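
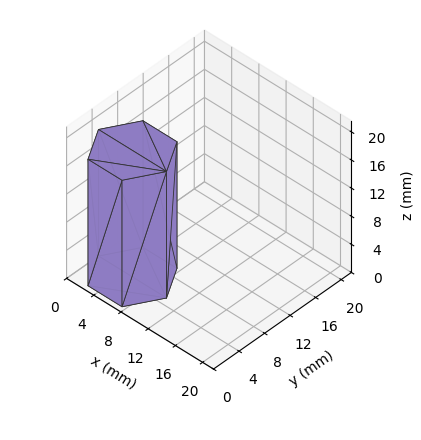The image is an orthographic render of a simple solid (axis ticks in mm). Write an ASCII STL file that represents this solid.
Reading the render: the shape is a regular 6-sided prism (a cylinder approximated with 6 flat sides), circumscribed radius ≈ 5 mm, height ≈ 18 mm (dimensions read to the nearest mm from the axis ticks). For the STL, each face is triangulated and given an outward normal.

solid part
  facet normal 0.0000 0.0000 -1.0000
    outer loop
      vertex 2.5 9.3 0.0
      vertex 7.5 9.3 0.0
      vertex 10.0 5.0 0.0
    endloop
  endfacet
  facet normal 0.0000 0.0000 -1.0000
    outer loop
      vertex 0.0 5.0 0.0
      vertex 2.5 9.3 0.0
      vertex 10.0 5.0 0.0
    endloop
  endfacet
  facet normal 0.0000 0.0000 -1.0000
    outer loop
      vertex 2.5 0.7 0.0
      vertex 0.0 5.0 0.0
      vertex 10.0 5.0 0.0
    endloop
  endfacet
  facet normal 0.0000 0.0000 -1.0000
    outer loop
      vertex 7.5 0.7 0.0
      vertex 2.5 0.7 0.0
      vertex 10.0 5.0 0.0
    endloop
  endfacet
  facet normal 0.0000 0.0000 1.0000
    outer loop
      vertex 10.0 5.0 18.0
      vertex 7.5 9.3 18.0
      vertex 2.5 9.3 18.0
    endloop
  endfacet
  facet normal 0.0000 0.0000 1.0000
    outer loop
      vertex 10.0 5.0 18.0
      vertex 2.5 9.3 18.0
      vertex 0.0 5.0 18.0
    endloop
  endfacet
  facet normal 0.0000 0.0000 1.0000
    outer loop
      vertex 10.0 5.0 18.0
      vertex 0.0 5.0 18.0
      vertex 2.5 0.7 18.0
    endloop
  endfacet
  facet normal 0.0000 0.0000 1.0000
    outer loop
      vertex 10.0 5.0 18.0
      vertex 2.5 0.7 18.0
      vertex 7.5 0.7 18.0
    endloop
  endfacet
  facet normal 0.8645 0.5026 0.0000
    outer loop
      vertex 10.0 5.0 0.0
      vertex 7.5 9.3 0.0
      vertex 7.5 9.3 18.0
    endloop
  endfacet
  facet normal 0.8645 0.5026 0.0000
    outer loop
      vertex 10.0 5.0 0.0
      vertex 7.5 9.3 18.0
      vertex 10.0 5.0 18.0
    endloop
  endfacet
  facet normal 0.0000 1.0000 0.0000
    outer loop
      vertex 7.5 9.3 0.0
      vertex 2.5 9.3 0.0
      vertex 2.5 9.3 18.0
    endloop
  endfacet
  facet normal 0.0000 1.0000 0.0000
    outer loop
      vertex 7.5 9.3 0.0
      vertex 2.5 9.3 18.0
      vertex 7.5 9.3 18.0
    endloop
  endfacet
  facet normal -0.8645 0.5026 0.0000
    outer loop
      vertex 2.5 9.3 0.0
      vertex 0.0 5.0 0.0
      vertex 0.0 5.0 18.0
    endloop
  endfacet
  facet normal -0.8645 0.5026 0.0000
    outer loop
      vertex 2.5 9.3 0.0
      vertex 0.0 5.0 18.0
      vertex 2.5 9.3 18.0
    endloop
  endfacet
  facet normal -0.8645 -0.5026 0.0000
    outer loop
      vertex 0.0 5.0 0.0
      vertex 2.5 0.7 0.0
      vertex 2.5 0.7 18.0
    endloop
  endfacet
  facet normal -0.8645 -0.5026 0.0000
    outer loop
      vertex 0.0 5.0 0.0
      vertex 2.5 0.7 18.0
      vertex 0.0 5.0 18.0
    endloop
  endfacet
  facet normal 0.0000 -1.0000 0.0000
    outer loop
      vertex 2.5 0.7 0.0
      vertex 7.5 0.7 0.0
      vertex 7.5 0.7 18.0
    endloop
  endfacet
  facet normal 0.0000 -1.0000 0.0000
    outer loop
      vertex 2.5 0.7 0.0
      vertex 7.5 0.7 18.0
      vertex 2.5 0.7 18.0
    endloop
  endfacet
  facet normal 0.8645 -0.5026 0.0000
    outer loop
      vertex 7.5 0.7 0.0
      vertex 10.0 5.0 0.0
      vertex 10.0 5.0 18.0
    endloop
  endfacet
  facet normal 0.8645 -0.5026 0.0000
    outer loop
      vertex 7.5 0.7 0.0
      vertex 10.0 5.0 18.0
      vertex 7.5 0.7 18.0
    endloop
  endfacet
endsolid part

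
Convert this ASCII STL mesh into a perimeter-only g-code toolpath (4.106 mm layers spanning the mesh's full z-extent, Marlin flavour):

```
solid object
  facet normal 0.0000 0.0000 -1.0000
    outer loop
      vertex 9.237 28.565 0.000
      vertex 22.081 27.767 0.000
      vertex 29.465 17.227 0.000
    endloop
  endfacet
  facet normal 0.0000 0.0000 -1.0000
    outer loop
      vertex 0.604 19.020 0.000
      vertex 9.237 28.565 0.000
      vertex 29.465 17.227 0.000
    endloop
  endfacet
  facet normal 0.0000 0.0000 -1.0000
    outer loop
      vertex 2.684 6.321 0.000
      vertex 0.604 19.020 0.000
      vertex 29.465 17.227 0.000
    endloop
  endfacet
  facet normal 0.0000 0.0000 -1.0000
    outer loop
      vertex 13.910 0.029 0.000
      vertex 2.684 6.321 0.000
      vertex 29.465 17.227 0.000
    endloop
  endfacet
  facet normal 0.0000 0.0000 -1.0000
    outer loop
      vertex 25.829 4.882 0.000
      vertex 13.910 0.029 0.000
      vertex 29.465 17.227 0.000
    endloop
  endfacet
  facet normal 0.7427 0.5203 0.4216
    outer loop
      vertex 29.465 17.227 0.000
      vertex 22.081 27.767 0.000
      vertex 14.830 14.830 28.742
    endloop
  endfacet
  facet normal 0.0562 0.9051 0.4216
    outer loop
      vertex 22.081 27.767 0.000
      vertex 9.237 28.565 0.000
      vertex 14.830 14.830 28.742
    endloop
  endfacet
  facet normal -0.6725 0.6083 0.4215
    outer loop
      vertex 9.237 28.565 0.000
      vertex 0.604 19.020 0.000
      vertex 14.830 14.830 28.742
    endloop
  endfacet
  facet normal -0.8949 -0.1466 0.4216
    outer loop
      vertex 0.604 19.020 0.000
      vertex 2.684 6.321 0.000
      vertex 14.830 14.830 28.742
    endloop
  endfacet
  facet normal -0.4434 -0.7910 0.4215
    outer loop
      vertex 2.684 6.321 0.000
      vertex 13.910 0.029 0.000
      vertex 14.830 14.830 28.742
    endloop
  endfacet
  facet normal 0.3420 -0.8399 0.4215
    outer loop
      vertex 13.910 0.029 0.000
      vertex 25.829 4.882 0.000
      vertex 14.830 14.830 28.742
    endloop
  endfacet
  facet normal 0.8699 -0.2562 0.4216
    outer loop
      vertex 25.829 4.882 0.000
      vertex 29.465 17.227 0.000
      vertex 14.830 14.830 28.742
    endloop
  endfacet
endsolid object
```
; perimeter-only toolpath
G21 ; units = mm
G90 ; absolute positioning
G28 ; home
; layer 1
G0 Z4.106
G0 X27.374 Y16.885
G1 X21.045 Y25.919
G1 X10.036 Y26.603
G1 X2.636 Y18.421
G1 X4.419 Y7.537
G1 X14.041 Y2.143
G1 X24.258 Y6.303
G1 X27.374 Y16.885
; layer 2
G0 Z8.212
G0 X25.284 Y16.542
G1 X20.009 Y24.071
G1 X10.835 Y24.641
G1 X4.669 Y17.823
G1 X6.154 Y8.752
G1 X14.173 Y4.258
G1 X22.686 Y7.724
G1 X25.284 Y16.542
; layer 3
G0 Z12.318
G0 X23.193 Y16.200
G1 X18.973 Y22.223
G1 X11.634 Y22.679
G1 X6.701 Y17.224
G1 X7.889 Y9.968
G1 X14.304 Y6.372
G1 X21.115 Y9.145
G1 X23.193 Y16.200
; layer 4
G0 Z16.424
G0 X21.102 Y15.857
G1 X17.938 Y20.374
G1 X12.433 Y20.716
G1 X8.733 Y16.626
G1 X9.625 Y11.183
G1 X14.436 Y8.487
G1 X19.544 Y10.567
G1 X21.102 Y15.857
; layer 5
G0 Z20.530
G0 X19.011 Y15.515
G1 X16.902 Y18.526
G1 X13.232 Y18.754
G1 X10.765 Y16.027
G1 X11.360 Y12.399
G1 X14.567 Y10.601
G1 X17.973 Y11.988
G1 X19.011 Y15.515
; layer 6
G0 Z24.636
G0 X16.921 Y15.172
G1 X15.866 Y16.678
G1 X14.031 Y16.792
G1 X12.798 Y15.429
G1 X13.095 Y13.614
G1 X14.699 Y12.716
G1 X16.401 Y13.409
G1 X16.921 Y15.172
M2 ; end

The solid is a regular 7-sided pyramid, base circumscribed radius ≈ 14.8 mm, apex at z ≈ 28.7 mm. Slicing at Δz = 4.106 mm — 7 equal slices spanning the solid's height, so layer i sits at z = i·h/7 — gives 6 non-empty perimeters. Each is a 7-segment closed polygon; G0 lifts to the layer z and rapids to the start vertex, then G1 traces the edges. The cross-section shrinks linearly with z (the slice at the apex is degenerate and omitted).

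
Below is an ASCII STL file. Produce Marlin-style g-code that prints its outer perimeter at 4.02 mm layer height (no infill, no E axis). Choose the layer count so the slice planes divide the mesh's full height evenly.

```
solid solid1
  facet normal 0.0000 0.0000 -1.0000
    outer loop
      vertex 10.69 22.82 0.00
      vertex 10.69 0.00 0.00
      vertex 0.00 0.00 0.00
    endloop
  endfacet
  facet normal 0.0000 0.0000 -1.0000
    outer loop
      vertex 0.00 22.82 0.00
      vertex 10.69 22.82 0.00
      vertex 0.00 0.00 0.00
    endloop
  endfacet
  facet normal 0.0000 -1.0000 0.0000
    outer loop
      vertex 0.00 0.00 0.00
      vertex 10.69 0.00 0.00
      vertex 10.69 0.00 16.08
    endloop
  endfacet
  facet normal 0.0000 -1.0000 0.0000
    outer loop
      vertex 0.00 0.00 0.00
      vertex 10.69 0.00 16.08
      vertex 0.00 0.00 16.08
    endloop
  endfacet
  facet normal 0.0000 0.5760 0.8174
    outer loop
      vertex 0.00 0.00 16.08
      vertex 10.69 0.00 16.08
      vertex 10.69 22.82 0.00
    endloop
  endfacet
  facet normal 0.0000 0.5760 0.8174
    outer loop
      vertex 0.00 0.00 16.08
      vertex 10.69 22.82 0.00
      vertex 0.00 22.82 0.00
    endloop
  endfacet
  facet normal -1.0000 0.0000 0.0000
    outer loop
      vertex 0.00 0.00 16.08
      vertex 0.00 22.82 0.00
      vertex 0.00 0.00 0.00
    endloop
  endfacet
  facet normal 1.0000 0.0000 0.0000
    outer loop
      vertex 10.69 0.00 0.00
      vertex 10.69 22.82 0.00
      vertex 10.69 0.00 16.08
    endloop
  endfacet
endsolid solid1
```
; perimeter-only toolpath
G21 ; units = mm
G90 ; absolute positioning
G28 ; home
; layer 1
G0 Z4.02
G0 X0.00 Y0.00
G1 X10.69 Y0.00
G1 X10.69 Y17.12
G1 X0.00 Y17.12
G1 X0.00 Y0.00
; layer 2
G0 Z8.04
G0 X0.00 Y0.00
G1 X10.69 Y0.00
G1 X10.69 Y11.41
G1 X0.00 Y11.41
G1 X0.00 Y0.00
; layer 3
G0 Z12.06
G0 X0.00 Y0.00
G1 X10.69 Y0.00
G1 X10.69 Y5.71
G1 X0.00 Y5.71
G1 X0.00 Y0.00
M2 ; end

The solid is a wedge (ramp): 10.7 × 22.8 mm base, rising to 16.1 mm along the y=0 edge and sloping linearly to z=0 at y=22.8. Slicing at Δz = 4.02 mm — 4 equal slices spanning the solid's height, so layer i sits at z = i·h/4 — gives 3 non-empty perimeters. Each is a 4-segment closed polygon; G0 lifts to the layer z and rapids to the start vertex, then G1 traces the edges. The cross-section shrinks linearly with z (the slice at the apex is degenerate and omitted).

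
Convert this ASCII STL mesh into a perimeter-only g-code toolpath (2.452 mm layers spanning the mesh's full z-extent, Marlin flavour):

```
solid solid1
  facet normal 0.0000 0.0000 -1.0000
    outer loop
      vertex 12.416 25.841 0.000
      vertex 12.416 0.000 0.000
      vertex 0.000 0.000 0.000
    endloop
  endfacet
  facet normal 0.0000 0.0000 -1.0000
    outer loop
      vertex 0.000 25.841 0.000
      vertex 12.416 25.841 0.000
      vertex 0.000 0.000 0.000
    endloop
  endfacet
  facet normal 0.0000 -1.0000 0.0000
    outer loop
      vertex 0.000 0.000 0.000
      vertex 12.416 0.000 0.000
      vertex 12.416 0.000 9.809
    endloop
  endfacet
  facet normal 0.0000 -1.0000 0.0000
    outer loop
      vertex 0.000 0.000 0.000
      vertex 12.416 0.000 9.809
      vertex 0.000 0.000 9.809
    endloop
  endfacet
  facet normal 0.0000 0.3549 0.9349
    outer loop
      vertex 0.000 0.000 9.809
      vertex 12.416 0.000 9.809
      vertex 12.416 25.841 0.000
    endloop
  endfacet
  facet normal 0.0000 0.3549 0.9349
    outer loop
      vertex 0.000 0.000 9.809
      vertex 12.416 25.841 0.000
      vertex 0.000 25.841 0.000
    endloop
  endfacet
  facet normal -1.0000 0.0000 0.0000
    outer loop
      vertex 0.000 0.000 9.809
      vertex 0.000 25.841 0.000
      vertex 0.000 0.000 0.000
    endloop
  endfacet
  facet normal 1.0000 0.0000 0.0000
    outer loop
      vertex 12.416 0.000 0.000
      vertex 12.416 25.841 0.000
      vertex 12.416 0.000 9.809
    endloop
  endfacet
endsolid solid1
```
; perimeter-only toolpath
G21 ; units = mm
G90 ; absolute positioning
G28 ; home
; layer 1
G0 Z2.452
G0 X0.000 Y0.000
G1 X12.416 Y0.000
G1 X12.416 Y19.381
G1 X0.000 Y19.381
G1 X0.000 Y0.000
; layer 2
G0 Z4.904
G0 X0.000 Y0.000
G1 X12.416 Y0.000
G1 X12.416 Y12.921
G1 X0.000 Y12.921
G1 X0.000 Y0.000
; layer 3
G0 Z7.357
G0 X0.000 Y0.000
G1 X12.416 Y0.000
G1 X12.416 Y6.460
G1 X0.000 Y6.460
G1 X0.000 Y0.000
M2 ; end

The solid is a wedge (ramp): 12.4 × 25.8 mm base, rising to 9.81 mm along the y=0 edge and sloping linearly to z=0 at y=25.8. Slicing at Δz = 2.452 mm — 4 equal slices spanning the solid's height, so layer i sits at z = i·h/4 — gives 3 non-empty perimeters. Each is a 4-segment closed polygon; G0 lifts to the layer z and rapids to the start vertex, then G1 traces the edges. The cross-section shrinks linearly with z (the slice at the apex is degenerate and omitted).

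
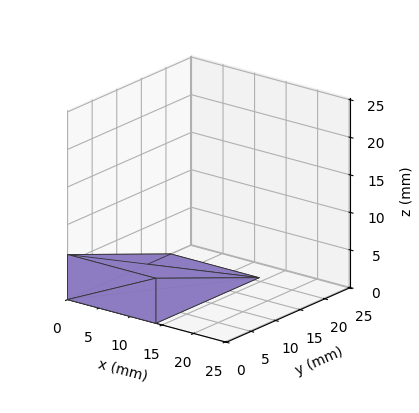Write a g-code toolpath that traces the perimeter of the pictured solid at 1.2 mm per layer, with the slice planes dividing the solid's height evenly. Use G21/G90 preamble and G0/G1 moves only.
Reading the render: the shape is a wedge (ramp): 14 × 21 mm base, rising to 6 mm along the y=0 edge and sloping linearly to z=0 at y=21 (dimensions read to the nearest mm from the axis ticks). For the g-code, the solid's height is divided into equal slices at the stated Δz and each level perimeter traced with G1 moves after a G0 lift.

; perimeter-only toolpath
G21 ; units = mm
G90 ; absolute positioning
G28 ; home
; layer 1
G0 Z1.2
G0 X0.0 Y0.0
G1 X14.0 Y0.0
G1 X14.0 Y16.8
G1 X0.0 Y16.8
G1 X0.0 Y0.0
; layer 2
G0 Z2.4
G0 X0.0 Y0.0
G1 X14.0 Y0.0
G1 X14.0 Y12.6
G1 X0.0 Y12.6
G1 X0.0 Y0.0
; layer 3
G0 Z3.6
G0 X0.0 Y0.0
G1 X14.0 Y0.0
G1 X14.0 Y8.4
G1 X0.0 Y8.4
G1 X0.0 Y0.0
; layer 4
G0 Z4.8
G0 X0.0 Y0.0
G1 X14.0 Y0.0
G1 X14.0 Y4.2
G1 X0.0 Y4.2
G1 X0.0 Y0.0
M2 ; end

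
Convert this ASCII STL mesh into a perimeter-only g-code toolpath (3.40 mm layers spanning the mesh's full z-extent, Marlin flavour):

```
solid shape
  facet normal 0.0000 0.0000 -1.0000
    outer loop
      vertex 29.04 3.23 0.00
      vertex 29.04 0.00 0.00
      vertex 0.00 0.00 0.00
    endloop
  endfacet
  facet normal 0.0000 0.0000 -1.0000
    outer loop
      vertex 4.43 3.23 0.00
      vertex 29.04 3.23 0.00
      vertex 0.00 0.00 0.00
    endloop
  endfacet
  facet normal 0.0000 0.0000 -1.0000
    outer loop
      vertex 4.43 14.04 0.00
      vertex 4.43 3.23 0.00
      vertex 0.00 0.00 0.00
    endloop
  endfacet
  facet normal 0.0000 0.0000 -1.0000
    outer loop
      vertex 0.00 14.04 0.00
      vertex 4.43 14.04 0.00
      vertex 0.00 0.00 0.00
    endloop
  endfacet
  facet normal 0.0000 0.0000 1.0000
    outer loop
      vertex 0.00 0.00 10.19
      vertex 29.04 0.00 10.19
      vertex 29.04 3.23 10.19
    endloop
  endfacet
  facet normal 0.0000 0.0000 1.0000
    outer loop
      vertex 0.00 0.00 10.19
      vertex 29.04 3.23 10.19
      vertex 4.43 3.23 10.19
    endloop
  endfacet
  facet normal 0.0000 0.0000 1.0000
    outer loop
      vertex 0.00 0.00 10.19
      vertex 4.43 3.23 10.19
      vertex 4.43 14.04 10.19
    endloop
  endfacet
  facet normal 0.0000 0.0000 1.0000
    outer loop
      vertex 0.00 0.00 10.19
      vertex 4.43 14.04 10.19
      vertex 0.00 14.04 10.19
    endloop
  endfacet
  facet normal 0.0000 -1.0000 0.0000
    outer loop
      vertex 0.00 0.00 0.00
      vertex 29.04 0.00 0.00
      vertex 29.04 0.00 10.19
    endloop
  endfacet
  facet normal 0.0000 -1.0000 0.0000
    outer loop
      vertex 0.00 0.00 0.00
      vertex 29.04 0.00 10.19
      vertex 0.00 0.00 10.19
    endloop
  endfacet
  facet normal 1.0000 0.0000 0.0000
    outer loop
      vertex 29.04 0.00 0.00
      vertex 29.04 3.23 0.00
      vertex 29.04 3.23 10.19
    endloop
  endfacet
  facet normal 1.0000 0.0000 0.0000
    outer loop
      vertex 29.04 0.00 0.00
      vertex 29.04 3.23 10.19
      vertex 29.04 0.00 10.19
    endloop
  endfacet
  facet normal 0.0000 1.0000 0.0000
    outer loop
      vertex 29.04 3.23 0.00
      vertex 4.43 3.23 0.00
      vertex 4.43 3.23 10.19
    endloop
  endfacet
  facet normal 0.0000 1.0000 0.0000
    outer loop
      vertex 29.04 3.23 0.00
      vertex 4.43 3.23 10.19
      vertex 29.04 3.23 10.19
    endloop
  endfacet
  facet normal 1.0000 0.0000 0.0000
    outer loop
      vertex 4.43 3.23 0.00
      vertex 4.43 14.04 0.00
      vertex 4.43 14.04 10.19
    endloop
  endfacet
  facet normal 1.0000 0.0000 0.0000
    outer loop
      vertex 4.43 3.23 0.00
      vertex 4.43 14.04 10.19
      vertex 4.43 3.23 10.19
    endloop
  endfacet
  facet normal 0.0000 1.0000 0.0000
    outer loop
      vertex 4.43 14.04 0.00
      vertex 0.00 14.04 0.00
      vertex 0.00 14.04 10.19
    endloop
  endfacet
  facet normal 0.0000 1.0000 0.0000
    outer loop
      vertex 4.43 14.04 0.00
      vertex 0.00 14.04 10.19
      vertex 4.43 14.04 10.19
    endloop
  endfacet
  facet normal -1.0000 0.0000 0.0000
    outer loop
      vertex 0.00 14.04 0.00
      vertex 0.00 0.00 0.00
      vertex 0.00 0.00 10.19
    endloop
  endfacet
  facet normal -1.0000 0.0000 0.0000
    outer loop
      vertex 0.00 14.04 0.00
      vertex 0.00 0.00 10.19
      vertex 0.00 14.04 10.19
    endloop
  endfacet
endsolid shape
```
; perimeter-only toolpath
G21 ; units = mm
G90 ; absolute positioning
G28 ; home
; layer 1
G0 Z3.40
G0 X0.00 Y0.00
G1 X29.04 Y0.00
G1 X29.04 Y3.23
G1 X4.43 Y3.23
G1 X4.43 Y14.04
G1 X0.00 Y14.04
G1 X0.00 Y0.00
; layer 2
G0 Z6.79
G0 X0.00 Y0.00
G1 X29.04 Y0.00
G1 X29.04 Y3.23
G1 X4.43 Y3.23
G1 X4.43 Y14.04
G1 X0.00 Y14.04
G1 X0.00 Y0.00
; layer 3
G0 Z10.19
G0 X0.00 Y0.00
G1 X29.04 Y0.00
G1 X29.04 Y3.23
G1 X4.43 Y3.23
G1 X4.43 Y14.04
G1 X0.00 Y14.04
G1 X0.00 Y0.00
M2 ; end

The solid is an L-shaped prism: outer 29 × 14 mm, arm thicknesses ≈ 3.23 mm (horizontal) and 4.43 mm (vertical), extruded 10.2 mm in z. Slicing at Δz = 3.40 mm — 3 equal slices spanning the solid's height, so layer i sits at z = i·h/3 — gives 3 non-empty perimeters. Each is a 6-segment closed polygon; G0 lifts to the layer z and rapids to the start vertex, then G1 traces the edges.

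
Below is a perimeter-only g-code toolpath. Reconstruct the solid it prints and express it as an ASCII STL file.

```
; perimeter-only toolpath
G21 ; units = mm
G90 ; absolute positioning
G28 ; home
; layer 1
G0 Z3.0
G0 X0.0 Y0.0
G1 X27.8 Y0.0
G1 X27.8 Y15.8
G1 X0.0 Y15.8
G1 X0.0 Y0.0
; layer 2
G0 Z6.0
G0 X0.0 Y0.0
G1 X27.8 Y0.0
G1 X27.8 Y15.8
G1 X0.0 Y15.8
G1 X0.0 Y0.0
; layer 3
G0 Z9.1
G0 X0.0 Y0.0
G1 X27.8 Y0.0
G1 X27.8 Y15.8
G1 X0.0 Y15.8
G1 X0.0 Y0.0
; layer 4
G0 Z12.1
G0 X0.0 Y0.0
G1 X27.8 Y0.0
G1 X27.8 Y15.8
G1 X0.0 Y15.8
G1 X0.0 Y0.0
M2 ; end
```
solid part
  facet normal 0.0000 0.0000 -1.0000
    outer loop
      vertex 27.8 15.8 0.0
      vertex 27.8 0.0 0.0
      vertex 0.0 0.0 0.0
    endloop
  endfacet
  facet normal 0.0000 0.0000 -1.0000
    outer loop
      vertex 0.0 15.8 0.0
      vertex 27.8 15.8 0.0
      vertex 0.0 0.0 0.0
    endloop
  endfacet
  facet normal 0.0000 0.0000 1.0000
    outer loop
      vertex 0.0 0.0 12.1
      vertex 27.8 0.0 12.1
      vertex 27.8 15.8 12.1
    endloop
  endfacet
  facet normal 0.0000 0.0000 1.0000
    outer loop
      vertex 0.0 0.0 12.1
      vertex 27.8 15.8 12.1
      vertex 0.0 15.8 12.1
    endloop
  endfacet
  facet normal 0.0000 -1.0000 0.0000
    outer loop
      vertex 0.0 0.0 0.0
      vertex 27.8 0.0 0.0
      vertex 27.8 0.0 12.1
    endloop
  endfacet
  facet normal 0.0000 -1.0000 0.0000
    outer loop
      vertex 0.0 0.0 0.0
      vertex 27.8 0.0 12.1
      vertex 0.0 0.0 12.1
    endloop
  endfacet
  facet normal 0.0000 1.0000 0.0000
    outer loop
      vertex 27.8 15.8 12.1
      vertex 27.8 15.8 0.0
      vertex 0.0 15.8 0.0
    endloop
  endfacet
  facet normal 0.0000 1.0000 0.0000
    outer loop
      vertex 0.0 15.8 12.1
      vertex 27.8 15.8 12.1
      vertex 0.0 15.8 0.0
    endloop
  endfacet
  facet normal -1.0000 0.0000 0.0000
    outer loop
      vertex 0.0 15.8 12.1
      vertex 0.0 15.8 0.0
      vertex 0.0 0.0 0.0
    endloop
  endfacet
  facet normal -1.0000 0.0000 0.0000
    outer loop
      vertex 0.0 0.0 12.1
      vertex 0.0 15.8 12.1
      vertex 0.0 0.0 0.0
    endloop
  endfacet
  facet normal 1.0000 0.0000 0.0000
    outer loop
      vertex 27.8 0.0 0.0
      vertex 27.8 15.8 0.0
      vertex 27.8 15.8 12.1
    endloop
  endfacet
  facet normal 1.0000 0.0000 0.0000
    outer loop
      vertex 27.8 0.0 0.0
      vertex 27.8 15.8 12.1
      vertex 27.8 0.0 12.1
    endloop
  endfacet
endsolid part

The G0 Z moves step by Δz≈3.0 mm. Every layer's G1 loop is the same polygon, so the solid is a straight extrusion of it from z=0 to z≈12.1. Closing with flat bottom and top caps and triangulating gives 12 facets — a rectangular box, roughly 27.8 × 15.8 mm footprint and 12.1 mm tall.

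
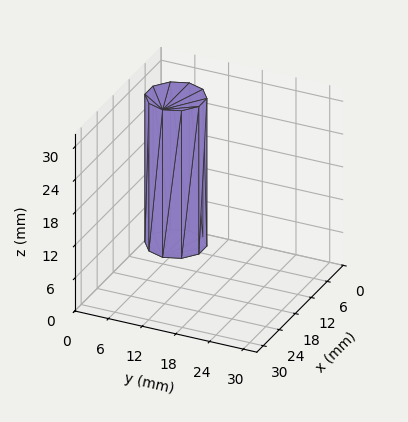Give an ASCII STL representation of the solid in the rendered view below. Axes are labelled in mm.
Reading the render: the shape is a regular 10-sided prism (a cylinder approximated with 10 flat sides), circumscribed radius ≈ 5 mm, height ≈ 27 mm (dimensions read to the nearest mm from the axis ticks). For the STL, each face is triangulated and given an outward normal.

solid part
  facet normal 0.0000 0.0000 -1.0000
    outer loop
      vertex 6.5 9.8 0.0
      vertex 9.0 7.9 0.0
      vertex 10.0 5.0 0.0
    endloop
  endfacet
  facet normal 0.0000 0.0000 -1.0000
    outer loop
      vertex 3.5 9.8 0.0
      vertex 6.5 9.8 0.0
      vertex 10.0 5.0 0.0
    endloop
  endfacet
  facet normal 0.0000 0.0000 -1.0000
    outer loop
      vertex 1.0 7.9 0.0
      vertex 3.5 9.8 0.0
      vertex 10.0 5.0 0.0
    endloop
  endfacet
  facet normal 0.0000 0.0000 -1.0000
    outer loop
      vertex 0.0 5.0 0.0
      vertex 1.0 7.9 0.0
      vertex 10.0 5.0 0.0
    endloop
  endfacet
  facet normal 0.0000 0.0000 -1.0000
    outer loop
      vertex 1.0 2.1 0.0
      vertex 0.0 5.0 0.0
      vertex 10.0 5.0 0.0
    endloop
  endfacet
  facet normal 0.0000 0.0000 -1.0000
    outer loop
      vertex 3.5 0.2 0.0
      vertex 1.0 2.1 0.0
      vertex 10.0 5.0 0.0
    endloop
  endfacet
  facet normal 0.0000 0.0000 -1.0000
    outer loop
      vertex 6.5 0.2 0.0
      vertex 3.5 0.2 0.0
      vertex 10.0 5.0 0.0
    endloop
  endfacet
  facet normal 0.0000 0.0000 -1.0000
    outer loop
      vertex 9.0 2.1 0.0
      vertex 6.5 0.2 0.0
      vertex 10.0 5.0 0.0
    endloop
  endfacet
  facet normal 0.0000 0.0000 1.0000
    outer loop
      vertex 10.0 5.0 27.0
      vertex 9.0 7.9 27.0
      vertex 6.5 9.8 27.0
    endloop
  endfacet
  facet normal 0.0000 0.0000 1.0000
    outer loop
      vertex 10.0 5.0 27.0
      vertex 6.5 9.8 27.0
      vertex 3.5 9.8 27.0
    endloop
  endfacet
  facet normal 0.0000 0.0000 1.0000
    outer loop
      vertex 10.0 5.0 27.0
      vertex 3.5 9.8 27.0
      vertex 1.0 7.9 27.0
    endloop
  endfacet
  facet normal 0.0000 0.0000 1.0000
    outer loop
      vertex 10.0 5.0 27.0
      vertex 1.0 7.9 27.0
      vertex 0.0 5.0 27.0
    endloop
  endfacet
  facet normal 0.0000 0.0000 1.0000
    outer loop
      vertex 10.0 5.0 27.0
      vertex 0.0 5.0 27.0
      vertex 1.0 2.1 27.0
    endloop
  endfacet
  facet normal 0.0000 0.0000 1.0000
    outer loop
      vertex 10.0 5.0 27.0
      vertex 1.0 2.1 27.0
      vertex 3.5 0.2 27.0
    endloop
  endfacet
  facet normal 0.0000 0.0000 1.0000
    outer loop
      vertex 10.0 5.0 27.0
      vertex 3.5 0.2 27.0
      vertex 6.5 0.2 27.0
    endloop
  endfacet
  facet normal 0.0000 0.0000 1.0000
    outer loop
      vertex 10.0 5.0 27.0
      vertex 6.5 0.2 27.0
      vertex 9.0 2.1 27.0
    endloop
  endfacet
  facet normal 0.9454 0.3260 0.0000
    outer loop
      vertex 10.0 5.0 0.0
      vertex 9.0 7.9 0.0
      vertex 9.0 7.9 27.0
    endloop
  endfacet
  facet normal 0.9454 0.3260 0.0000
    outer loop
      vertex 10.0 5.0 0.0
      vertex 9.0 7.9 27.0
      vertex 10.0 5.0 27.0
    endloop
  endfacet
  facet normal 0.6051 0.7962 0.0000
    outer loop
      vertex 9.0 7.9 0.0
      vertex 6.5 9.8 0.0
      vertex 6.5 9.8 27.0
    endloop
  endfacet
  facet normal 0.6051 0.7962 0.0000
    outer loop
      vertex 9.0 7.9 0.0
      vertex 6.5 9.8 27.0
      vertex 9.0 7.9 27.0
    endloop
  endfacet
  facet normal 0.0000 1.0000 0.0000
    outer loop
      vertex 6.5 9.8 0.0
      vertex 3.5 9.8 0.0
      vertex 3.5 9.8 27.0
    endloop
  endfacet
  facet normal 0.0000 1.0000 0.0000
    outer loop
      vertex 6.5 9.8 0.0
      vertex 3.5 9.8 27.0
      vertex 6.5 9.8 27.0
    endloop
  endfacet
  facet normal -0.6051 0.7962 0.0000
    outer loop
      vertex 3.5 9.8 0.0
      vertex 1.0 7.9 0.0
      vertex 1.0 7.9 27.0
    endloop
  endfacet
  facet normal -0.6051 0.7962 0.0000
    outer loop
      vertex 3.5 9.8 0.0
      vertex 1.0 7.9 27.0
      vertex 3.5 9.8 27.0
    endloop
  endfacet
  facet normal -0.9454 0.3260 0.0000
    outer loop
      vertex 1.0 7.9 0.0
      vertex 0.0 5.0 0.0
      vertex 0.0 5.0 27.0
    endloop
  endfacet
  facet normal -0.9454 0.3260 0.0000
    outer loop
      vertex 1.0 7.9 0.0
      vertex 0.0 5.0 27.0
      vertex 1.0 7.9 27.0
    endloop
  endfacet
  facet normal -0.9454 -0.3260 0.0000
    outer loop
      vertex 0.0 5.0 0.0
      vertex 1.0 2.1 0.0
      vertex 1.0 2.1 27.0
    endloop
  endfacet
  facet normal -0.9454 -0.3260 0.0000
    outer loop
      vertex 0.0 5.0 0.0
      vertex 1.0 2.1 27.0
      vertex 0.0 5.0 27.0
    endloop
  endfacet
  facet normal -0.6051 -0.7962 0.0000
    outer loop
      vertex 1.0 2.1 0.0
      vertex 3.5 0.2 0.0
      vertex 3.5 0.2 27.0
    endloop
  endfacet
  facet normal -0.6051 -0.7962 0.0000
    outer loop
      vertex 1.0 2.1 0.0
      vertex 3.5 0.2 27.0
      vertex 1.0 2.1 27.0
    endloop
  endfacet
  facet normal 0.0000 -1.0000 0.0000
    outer loop
      vertex 3.5 0.2 0.0
      vertex 6.5 0.2 0.0
      vertex 6.5 0.2 27.0
    endloop
  endfacet
  facet normal 0.0000 -1.0000 0.0000
    outer loop
      vertex 3.5 0.2 0.0
      vertex 6.5 0.2 27.0
      vertex 3.5 0.2 27.0
    endloop
  endfacet
  facet normal 0.6051 -0.7962 0.0000
    outer loop
      vertex 6.5 0.2 0.0
      vertex 9.0 2.1 0.0
      vertex 9.0 2.1 27.0
    endloop
  endfacet
  facet normal 0.6051 -0.7962 0.0000
    outer loop
      vertex 6.5 0.2 0.0
      vertex 9.0 2.1 27.0
      vertex 6.5 0.2 27.0
    endloop
  endfacet
  facet normal 0.9454 -0.3260 0.0000
    outer loop
      vertex 9.0 2.1 0.0
      vertex 10.0 5.0 0.0
      vertex 10.0 5.0 27.0
    endloop
  endfacet
  facet normal 0.9454 -0.3260 0.0000
    outer loop
      vertex 9.0 2.1 0.0
      vertex 10.0 5.0 27.0
      vertex 9.0 2.1 27.0
    endloop
  endfacet
endsolid part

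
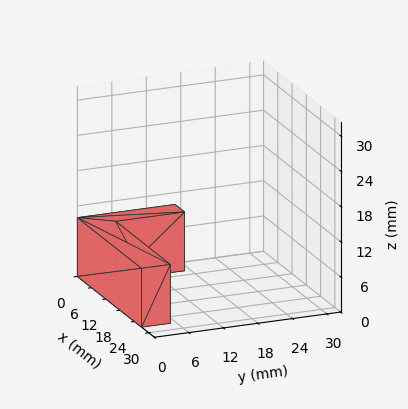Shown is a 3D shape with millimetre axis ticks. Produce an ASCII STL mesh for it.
Reading the render: the shape is an L-shaped prism: outer 27 × 17 mm, arm thicknesses ≈ 5 mm (horizontal) and 4 mm (vertical), extruded 10 mm in z (dimensions read to the nearest mm from the axis ticks). For the STL, each face is triangulated and given an outward normal.

solid part
  facet normal 0.0000 0.0000 -1.0000
    outer loop
      vertex 27.00 5.00 0.00
      vertex 27.00 0.00 0.00
      vertex 0.00 0.00 0.00
    endloop
  endfacet
  facet normal 0.0000 0.0000 -1.0000
    outer loop
      vertex 4.00 5.00 0.00
      vertex 27.00 5.00 0.00
      vertex 0.00 0.00 0.00
    endloop
  endfacet
  facet normal 0.0000 0.0000 -1.0000
    outer loop
      vertex 4.00 17.00 0.00
      vertex 4.00 5.00 0.00
      vertex 0.00 0.00 0.00
    endloop
  endfacet
  facet normal 0.0000 0.0000 -1.0000
    outer loop
      vertex 0.00 17.00 0.00
      vertex 4.00 17.00 0.00
      vertex 0.00 0.00 0.00
    endloop
  endfacet
  facet normal 0.0000 0.0000 1.0000
    outer loop
      vertex 0.00 0.00 10.00
      vertex 27.00 0.00 10.00
      vertex 27.00 5.00 10.00
    endloop
  endfacet
  facet normal 0.0000 0.0000 1.0000
    outer loop
      vertex 0.00 0.00 10.00
      vertex 27.00 5.00 10.00
      vertex 4.00 5.00 10.00
    endloop
  endfacet
  facet normal 0.0000 0.0000 1.0000
    outer loop
      vertex 0.00 0.00 10.00
      vertex 4.00 5.00 10.00
      vertex 4.00 17.00 10.00
    endloop
  endfacet
  facet normal 0.0000 0.0000 1.0000
    outer loop
      vertex 0.00 0.00 10.00
      vertex 4.00 17.00 10.00
      vertex 0.00 17.00 10.00
    endloop
  endfacet
  facet normal 0.0000 -1.0000 0.0000
    outer loop
      vertex 0.00 0.00 0.00
      vertex 27.00 0.00 0.00
      vertex 27.00 0.00 10.00
    endloop
  endfacet
  facet normal 0.0000 -1.0000 0.0000
    outer loop
      vertex 0.00 0.00 0.00
      vertex 27.00 0.00 10.00
      vertex 0.00 0.00 10.00
    endloop
  endfacet
  facet normal 1.0000 0.0000 0.0000
    outer loop
      vertex 27.00 0.00 0.00
      vertex 27.00 5.00 0.00
      vertex 27.00 5.00 10.00
    endloop
  endfacet
  facet normal 1.0000 0.0000 0.0000
    outer loop
      vertex 27.00 0.00 0.00
      vertex 27.00 5.00 10.00
      vertex 27.00 0.00 10.00
    endloop
  endfacet
  facet normal 0.0000 1.0000 0.0000
    outer loop
      vertex 27.00 5.00 0.00
      vertex 4.00 5.00 0.00
      vertex 4.00 5.00 10.00
    endloop
  endfacet
  facet normal 0.0000 1.0000 0.0000
    outer loop
      vertex 27.00 5.00 0.00
      vertex 4.00 5.00 10.00
      vertex 27.00 5.00 10.00
    endloop
  endfacet
  facet normal 1.0000 0.0000 0.0000
    outer loop
      vertex 4.00 5.00 0.00
      vertex 4.00 17.00 0.00
      vertex 4.00 17.00 10.00
    endloop
  endfacet
  facet normal 1.0000 0.0000 0.0000
    outer loop
      vertex 4.00 5.00 0.00
      vertex 4.00 17.00 10.00
      vertex 4.00 5.00 10.00
    endloop
  endfacet
  facet normal 0.0000 1.0000 0.0000
    outer loop
      vertex 4.00 17.00 0.00
      vertex 0.00 17.00 0.00
      vertex 0.00 17.00 10.00
    endloop
  endfacet
  facet normal 0.0000 1.0000 0.0000
    outer loop
      vertex 4.00 17.00 0.00
      vertex 0.00 17.00 10.00
      vertex 4.00 17.00 10.00
    endloop
  endfacet
  facet normal -1.0000 0.0000 0.0000
    outer loop
      vertex 0.00 17.00 0.00
      vertex 0.00 0.00 0.00
      vertex 0.00 0.00 10.00
    endloop
  endfacet
  facet normal -1.0000 0.0000 0.0000
    outer loop
      vertex 0.00 17.00 0.00
      vertex 0.00 0.00 10.00
      vertex 0.00 17.00 10.00
    endloop
  endfacet
endsolid part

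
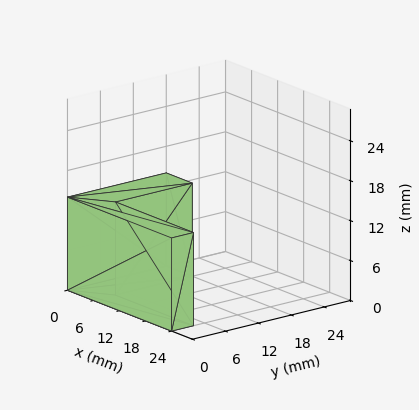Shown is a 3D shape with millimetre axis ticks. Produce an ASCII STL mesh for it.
Reading the render: the shape is an L-shaped prism: outer 24 × 18 mm, arm thicknesses ≈ 4 mm (horizontal) and 6 mm (vertical), extruded 14 mm in z (dimensions read to the nearest mm from the axis ticks). For the STL, each face is triangulated and given an outward normal.

solid part
  facet normal 0.0000 0.0000 -1.0000
    outer loop
      vertex 24.00 4.00 0.00
      vertex 24.00 0.00 0.00
      vertex 0.00 0.00 0.00
    endloop
  endfacet
  facet normal 0.0000 0.0000 -1.0000
    outer loop
      vertex 6.00 4.00 0.00
      vertex 24.00 4.00 0.00
      vertex 0.00 0.00 0.00
    endloop
  endfacet
  facet normal 0.0000 0.0000 -1.0000
    outer loop
      vertex 6.00 18.00 0.00
      vertex 6.00 4.00 0.00
      vertex 0.00 0.00 0.00
    endloop
  endfacet
  facet normal 0.0000 0.0000 -1.0000
    outer loop
      vertex 0.00 18.00 0.00
      vertex 6.00 18.00 0.00
      vertex 0.00 0.00 0.00
    endloop
  endfacet
  facet normal 0.0000 0.0000 1.0000
    outer loop
      vertex 0.00 0.00 14.00
      vertex 24.00 0.00 14.00
      vertex 24.00 4.00 14.00
    endloop
  endfacet
  facet normal 0.0000 0.0000 1.0000
    outer loop
      vertex 0.00 0.00 14.00
      vertex 24.00 4.00 14.00
      vertex 6.00 4.00 14.00
    endloop
  endfacet
  facet normal 0.0000 0.0000 1.0000
    outer loop
      vertex 0.00 0.00 14.00
      vertex 6.00 4.00 14.00
      vertex 6.00 18.00 14.00
    endloop
  endfacet
  facet normal 0.0000 0.0000 1.0000
    outer loop
      vertex 0.00 0.00 14.00
      vertex 6.00 18.00 14.00
      vertex 0.00 18.00 14.00
    endloop
  endfacet
  facet normal 0.0000 -1.0000 0.0000
    outer loop
      vertex 0.00 0.00 0.00
      vertex 24.00 0.00 0.00
      vertex 24.00 0.00 14.00
    endloop
  endfacet
  facet normal 0.0000 -1.0000 0.0000
    outer loop
      vertex 0.00 0.00 0.00
      vertex 24.00 0.00 14.00
      vertex 0.00 0.00 14.00
    endloop
  endfacet
  facet normal 1.0000 0.0000 0.0000
    outer loop
      vertex 24.00 0.00 0.00
      vertex 24.00 4.00 0.00
      vertex 24.00 4.00 14.00
    endloop
  endfacet
  facet normal 1.0000 0.0000 0.0000
    outer loop
      vertex 24.00 0.00 0.00
      vertex 24.00 4.00 14.00
      vertex 24.00 0.00 14.00
    endloop
  endfacet
  facet normal 0.0000 1.0000 0.0000
    outer loop
      vertex 24.00 4.00 0.00
      vertex 6.00 4.00 0.00
      vertex 6.00 4.00 14.00
    endloop
  endfacet
  facet normal 0.0000 1.0000 0.0000
    outer loop
      vertex 24.00 4.00 0.00
      vertex 6.00 4.00 14.00
      vertex 24.00 4.00 14.00
    endloop
  endfacet
  facet normal 1.0000 0.0000 0.0000
    outer loop
      vertex 6.00 4.00 0.00
      vertex 6.00 18.00 0.00
      vertex 6.00 18.00 14.00
    endloop
  endfacet
  facet normal 1.0000 0.0000 0.0000
    outer loop
      vertex 6.00 4.00 0.00
      vertex 6.00 18.00 14.00
      vertex 6.00 4.00 14.00
    endloop
  endfacet
  facet normal 0.0000 1.0000 0.0000
    outer loop
      vertex 6.00 18.00 0.00
      vertex 0.00 18.00 0.00
      vertex 0.00 18.00 14.00
    endloop
  endfacet
  facet normal 0.0000 1.0000 0.0000
    outer loop
      vertex 6.00 18.00 0.00
      vertex 0.00 18.00 14.00
      vertex 6.00 18.00 14.00
    endloop
  endfacet
  facet normal -1.0000 0.0000 0.0000
    outer loop
      vertex 0.00 18.00 0.00
      vertex 0.00 0.00 0.00
      vertex 0.00 0.00 14.00
    endloop
  endfacet
  facet normal -1.0000 0.0000 0.0000
    outer loop
      vertex 0.00 18.00 0.00
      vertex 0.00 0.00 14.00
      vertex 0.00 18.00 14.00
    endloop
  endfacet
endsolid part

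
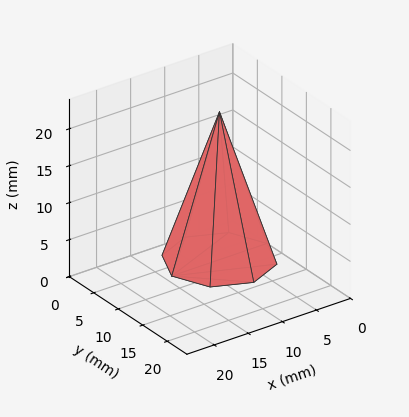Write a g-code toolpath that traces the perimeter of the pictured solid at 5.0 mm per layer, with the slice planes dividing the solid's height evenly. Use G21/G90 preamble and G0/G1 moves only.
Reading the render: the shape is a regular 8-sided pyramid, base circumscribed radius ≈ 7 mm, apex at z ≈ 20 mm (dimensions read to the nearest mm from the axis ticks). For the g-code, the solid's height is divided into equal slices at the stated Δz and each level perimeter traced with G1 moves after a G0 lift.

; perimeter-only toolpath
G21 ; units = mm
G90 ; absolute positioning
G28 ; home
; layer 1
G0 Z5.0
G0 X12.2 Y7.0
G1 X10.7 Y10.7
G1 X7.0 Y12.2
G1 X3.3 Y10.7
G1 X1.8 Y7.0
G1 X3.3 Y3.3
G1 X7.0 Y1.8
G1 X10.7 Y3.3
G1 X12.2 Y7.0
; layer 2
G0 Z10.0
G0 X10.5 Y7.0
G1 X9.4 Y9.4
G1 X7.0 Y10.5
G1 X4.5 Y9.4
G1 X3.5 Y7.0
G1 X4.5 Y4.5
G1 X7.0 Y3.5
G1 X9.4 Y4.5
G1 X10.5 Y7.0
; layer 3
G0 Z15.0
G0 X8.8 Y7.0
G1 X8.2 Y8.2
G1 X7.0 Y8.8
G1 X5.8 Y8.2
G1 X5.2 Y7.0
G1 X5.8 Y5.8
G1 X7.0 Y5.2
G1 X8.2 Y5.8
G1 X8.8 Y7.0
M2 ; end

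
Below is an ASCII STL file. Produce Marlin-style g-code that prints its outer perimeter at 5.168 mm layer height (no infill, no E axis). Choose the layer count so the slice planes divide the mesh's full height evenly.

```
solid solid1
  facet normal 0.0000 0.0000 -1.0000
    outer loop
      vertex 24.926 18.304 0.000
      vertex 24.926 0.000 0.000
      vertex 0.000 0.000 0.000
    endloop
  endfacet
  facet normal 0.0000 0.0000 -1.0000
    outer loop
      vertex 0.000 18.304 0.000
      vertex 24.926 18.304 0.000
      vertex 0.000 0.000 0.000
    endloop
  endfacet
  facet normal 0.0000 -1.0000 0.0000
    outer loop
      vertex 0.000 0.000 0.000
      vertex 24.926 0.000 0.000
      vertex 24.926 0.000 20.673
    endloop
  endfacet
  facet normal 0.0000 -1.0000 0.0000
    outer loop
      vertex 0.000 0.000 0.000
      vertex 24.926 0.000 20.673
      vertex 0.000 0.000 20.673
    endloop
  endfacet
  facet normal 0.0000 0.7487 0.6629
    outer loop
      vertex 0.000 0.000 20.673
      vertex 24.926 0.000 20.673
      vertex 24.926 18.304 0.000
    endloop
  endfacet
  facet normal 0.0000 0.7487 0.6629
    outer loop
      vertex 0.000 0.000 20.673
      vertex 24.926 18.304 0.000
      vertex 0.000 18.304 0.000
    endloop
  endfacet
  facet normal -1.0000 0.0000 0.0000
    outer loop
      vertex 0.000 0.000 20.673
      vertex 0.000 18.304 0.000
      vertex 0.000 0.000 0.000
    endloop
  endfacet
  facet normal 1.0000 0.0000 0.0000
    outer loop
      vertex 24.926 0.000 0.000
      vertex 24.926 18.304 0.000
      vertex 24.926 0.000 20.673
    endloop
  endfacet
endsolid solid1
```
; perimeter-only toolpath
G21 ; units = mm
G90 ; absolute positioning
G28 ; home
; layer 1
G0 Z5.168
G0 X0.000 Y0.000
G1 X24.926 Y0.000
G1 X24.926 Y13.728
G1 X0.000 Y13.728
G1 X0.000 Y0.000
; layer 2
G0 Z10.336
G0 X0.000 Y0.000
G1 X24.926 Y0.000
G1 X24.926 Y9.152
G1 X0.000 Y9.152
G1 X0.000 Y0.000
; layer 3
G0 Z15.505
G0 X0.000 Y0.000
G1 X24.926 Y0.000
G1 X24.926 Y4.576
G1 X0.000 Y4.576
G1 X0.000 Y0.000
M2 ; end

The solid is a wedge (ramp): 24.9 × 18.3 mm base, rising to 20.7 mm along the y=0 edge and sloping linearly to z=0 at y=18.3. Slicing at Δz = 5.168 mm — 4 equal slices spanning the solid's height, so layer i sits at z = i·h/4 — gives 3 non-empty perimeters. Each is a 4-segment closed polygon; G0 lifts to the layer z and rapids to the start vertex, then G1 traces the edges. The cross-section shrinks linearly with z (the slice at the apex is degenerate and omitted).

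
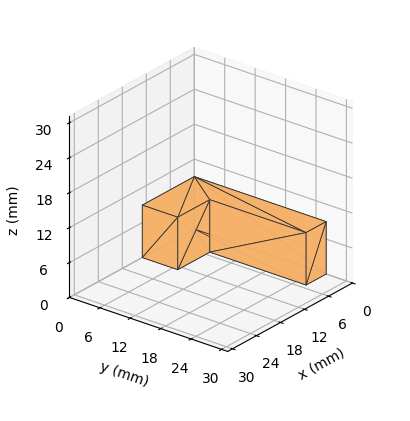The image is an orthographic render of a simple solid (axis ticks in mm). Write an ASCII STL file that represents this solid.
Reading the render: the shape is an L-shaped prism: outer 13 × 26 mm, arm thicknesses ≈ 7 mm (horizontal) and 5 mm (vertical), extruded 9 mm in z (dimensions read to the nearest mm from the axis ticks). For the STL, each face is triangulated and given an outward normal.

solid part
  facet normal 0.0000 0.0000 -1.0000
    outer loop
      vertex 13.00 7.00 0.00
      vertex 13.00 0.00 0.00
      vertex 0.00 0.00 0.00
    endloop
  endfacet
  facet normal 0.0000 0.0000 -1.0000
    outer loop
      vertex 5.00 7.00 0.00
      vertex 13.00 7.00 0.00
      vertex 0.00 0.00 0.00
    endloop
  endfacet
  facet normal 0.0000 0.0000 -1.0000
    outer loop
      vertex 5.00 26.00 0.00
      vertex 5.00 7.00 0.00
      vertex 0.00 0.00 0.00
    endloop
  endfacet
  facet normal 0.0000 0.0000 -1.0000
    outer loop
      vertex 0.00 26.00 0.00
      vertex 5.00 26.00 0.00
      vertex 0.00 0.00 0.00
    endloop
  endfacet
  facet normal 0.0000 0.0000 1.0000
    outer loop
      vertex 0.00 0.00 9.00
      vertex 13.00 0.00 9.00
      vertex 13.00 7.00 9.00
    endloop
  endfacet
  facet normal 0.0000 0.0000 1.0000
    outer loop
      vertex 0.00 0.00 9.00
      vertex 13.00 7.00 9.00
      vertex 5.00 7.00 9.00
    endloop
  endfacet
  facet normal 0.0000 0.0000 1.0000
    outer loop
      vertex 0.00 0.00 9.00
      vertex 5.00 7.00 9.00
      vertex 5.00 26.00 9.00
    endloop
  endfacet
  facet normal 0.0000 0.0000 1.0000
    outer loop
      vertex 0.00 0.00 9.00
      vertex 5.00 26.00 9.00
      vertex 0.00 26.00 9.00
    endloop
  endfacet
  facet normal 0.0000 -1.0000 0.0000
    outer loop
      vertex 0.00 0.00 0.00
      vertex 13.00 0.00 0.00
      vertex 13.00 0.00 9.00
    endloop
  endfacet
  facet normal 0.0000 -1.0000 0.0000
    outer loop
      vertex 0.00 0.00 0.00
      vertex 13.00 0.00 9.00
      vertex 0.00 0.00 9.00
    endloop
  endfacet
  facet normal 1.0000 0.0000 0.0000
    outer loop
      vertex 13.00 0.00 0.00
      vertex 13.00 7.00 0.00
      vertex 13.00 7.00 9.00
    endloop
  endfacet
  facet normal 1.0000 0.0000 0.0000
    outer loop
      vertex 13.00 0.00 0.00
      vertex 13.00 7.00 9.00
      vertex 13.00 0.00 9.00
    endloop
  endfacet
  facet normal 0.0000 1.0000 0.0000
    outer loop
      vertex 13.00 7.00 0.00
      vertex 5.00 7.00 0.00
      vertex 5.00 7.00 9.00
    endloop
  endfacet
  facet normal 0.0000 1.0000 0.0000
    outer loop
      vertex 13.00 7.00 0.00
      vertex 5.00 7.00 9.00
      vertex 13.00 7.00 9.00
    endloop
  endfacet
  facet normal 1.0000 0.0000 0.0000
    outer loop
      vertex 5.00 7.00 0.00
      vertex 5.00 26.00 0.00
      vertex 5.00 26.00 9.00
    endloop
  endfacet
  facet normal 1.0000 0.0000 0.0000
    outer loop
      vertex 5.00 7.00 0.00
      vertex 5.00 26.00 9.00
      vertex 5.00 7.00 9.00
    endloop
  endfacet
  facet normal 0.0000 1.0000 0.0000
    outer loop
      vertex 5.00 26.00 0.00
      vertex 0.00 26.00 0.00
      vertex 0.00 26.00 9.00
    endloop
  endfacet
  facet normal 0.0000 1.0000 0.0000
    outer loop
      vertex 5.00 26.00 0.00
      vertex 0.00 26.00 9.00
      vertex 5.00 26.00 9.00
    endloop
  endfacet
  facet normal -1.0000 0.0000 0.0000
    outer loop
      vertex 0.00 26.00 0.00
      vertex 0.00 0.00 0.00
      vertex 0.00 0.00 9.00
    endloop
  endfacet
  facet normal -1.0000 0.0000 0.0000
    outer loop
      vertex 0.00 26.00 0.00
      vertex 0.00 0.00 9.00
      vertex 0.00 26.00 9.00
    endloop
  endfacet
endsolid part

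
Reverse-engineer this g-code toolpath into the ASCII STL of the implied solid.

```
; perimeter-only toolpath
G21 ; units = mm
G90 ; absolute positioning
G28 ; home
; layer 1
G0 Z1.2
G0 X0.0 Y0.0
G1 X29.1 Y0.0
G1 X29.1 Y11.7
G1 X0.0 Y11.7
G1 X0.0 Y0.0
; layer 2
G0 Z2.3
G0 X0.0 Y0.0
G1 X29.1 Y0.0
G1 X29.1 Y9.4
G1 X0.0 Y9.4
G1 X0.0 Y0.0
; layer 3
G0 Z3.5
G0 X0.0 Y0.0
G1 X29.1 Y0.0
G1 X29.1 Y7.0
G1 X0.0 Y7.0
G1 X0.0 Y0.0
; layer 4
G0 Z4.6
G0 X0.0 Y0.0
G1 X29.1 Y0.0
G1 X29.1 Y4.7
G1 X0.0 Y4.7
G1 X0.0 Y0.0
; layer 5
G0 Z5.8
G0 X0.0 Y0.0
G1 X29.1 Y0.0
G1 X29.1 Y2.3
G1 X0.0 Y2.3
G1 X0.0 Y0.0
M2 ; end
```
solid part
  facet normal 0.0000 0.0000 -1.0000
    outer loop
      vertex 29.1 14.1 0.0
      vertex 29.1 0.0 0.0
      vertex 0.0 0.0 0.0
    endloop
  endfacet
  facet normal 0.0000 0.0000 -1.0000
    outer loop
      vertex 0.0 14.1 0.0
      vertex 29.1 14.1 0.0
      vertex 0.0 0.0 0.0
    endloop
  endfacet
  facet normal 0.0000 -1.0000 0.0000
    outer loop
      vertex 0.0 0.0 0.0
      vertex 29.1 0.0 0.0
      vertex 29.1 0.0 6.9
    endloop
  endfacet
  facet normal 0.0000 -1.0000 0.0000
    outer loop
      vertex 0.0 0.0 0.0
      vertex 29.1 0.0 6.9
      vertex 0.0 0.0 6.9
    endloop
  endfacet
  facet normal 0.0000 0.4396 0.8982
    outer loop
      vertex 0.0 0.0 6.9
      vertex 29.1 0.0 6.9
      vertex 29.1 14.1 0.0
    endloop
  endfacet
  facet normal 0.0000 0.4396 0.8982
    outer loop
      vertex 0.0 0.0 6.9
      vertex 29.1 14.1 0.0
      vertex 0.0 14.1 0.0
    endloop
  endfacet
  facet normal -1.0000 0.0000 0.0000
    outer loop
      vertex 0.0 0.0 6.9
      vertex 0.0 14.1 0.0
      vertex 0.0 0.0 0.0
    endloop
  endfacet
  facet normal 1.0000 0.0000 0.0000
    outer loop
      vertex 29.1 0.0 0.0
      vertex 29.1 14.1 0.0
      vertex 29.1 0.0 6.9
    endloop
  endfacet
endsolid part

The G0 Z moves step by Δz≈1.2 mm. The G1 loops shrink linearly with z, so the solid tapers from its base footprint up to z≈6.9. Closing with a flat bottom cap and the tapered top and triangulating gives 8 facets — a wedge (ramp): 29.1 × 14.1 mm base, rising to 6.9 mm along the y=0 edge and sloping linearly to z=0 at y=14.1.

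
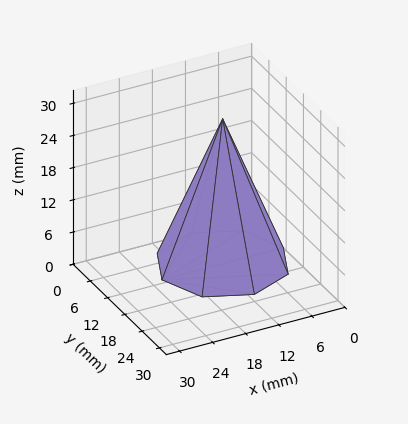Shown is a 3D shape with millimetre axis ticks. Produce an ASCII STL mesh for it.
Reading the render: the shape is a regular 8-sided pyramid, base circumscribed radius ≈ 11 mm, apex at z ≈ 27 mm (dimensions read to the nearest mm from the axis ticks). For the STL, each face is triangulated and given an outward normal.

solid part
  facet normal 0.0000 0.0000 -1.0000
    outer loop
      vertex 11.0 22.0 0.0
      vertex 18.8 18.8 0.0
      vertex 22.0 11.0 0.0
    endloop
  endfacet
  facet normal 0.0000 0.0000 -1.0000
    outer loop
      vertex 3.2 18.8 0.0
      vertex 11.0 22.0 0.0
      vertex 22.0 11.0 0.0
    endloop
  endfacet
  facet normal 0.0000 0.0000 -1.0000
    outer loop
      vertex 0.0 11.0 0.0
      vertex 3.2 18.8 0.0
      vertex 22.0 11.0 0.0
    endloop
  endfacet
  facet normal 0.0000 0.0000 -1.0000
    outer loop
      vertex 3.2 3.2 0.0
      vertex 0.0 11.0 0.0
      vertex 22.0 11.0 0.0
    endloop
  endfacet
  facet normal 0.0000 0.0000 -1.0000
    outer loop
      vertex 11.0 0.0 0.0
      vertex 3.2 3.2 0.0
      vertex 22.0 11.0 0.0
    endloop
  endfacet
  facet normal 0.0000 0.0000 -1.0000
    outer loop
      vertex 18.8 3.2 0.0
      vertex 11.0 0.0 0.0
      vertex 22.0 11.0 0.0
    endloop
  endfacet
  facet normal 0.8657 0.3552 0.3527
    outer loop
      vertex 22.0 11.0 0.0
      vertex 18.8 18.8 0.0
      vertex 11.0 11.0 27.0
    endloop
  endfacet
  facet normal 0.3552 0.8657 0.3527
    outer loop
      vertex 18.8 18.8 0.0
      vertex 11.0 22.0 0.0
      vertex 11.0 11.0 27.0
    endloop
  endfacet
  facet normal -0.3552 0.8657 0.3527
    outer loop
      vertex 11.0 22.0 0.0
      vertex 3.2 18.8 0.0
      vertex 11.0 11.0 27.0
    endloop
  endfacet
  facet normal -0.8657 0.3552 0.3527
    outer loop
      vertex 3.2 18.8 0.0
      vertex 0.0 11.0 0.0
      vertex 11.0 11.0 27.0
    endloop
  endfacet
  facet normal -0.8657 -0.3552 0.3527
    outer loop
      vertex 0.0 11.0 0.0
      vertex 3.2 3.2 0.0
      vertex 11.0 11.0 27.0
    endloop
  endfacet
  facet normal -0.3552 -0.8657 0.3527
    outer loop
      vertex 3.2 3.2 0.0
      vertex 11.0 0.0 0.0
      vertex 11.0 11.0 27.0
    endloop
  endfacet
  facet normal 0.3552 -0.8657 0.3527
    outer loop
      vertex 11.0 0.0 0.0
      vertex 18.8 3.2 0.0
      vertex 11.0 11.0 27.0
    endloop
  endfacet
  facet normal 0.8657 -0.3552 0.3527
    outer loop
      vertex 18.8 3.2 0.0
      vertex 22.0 11.0 0.0
      vertex 11.0 11.0 27.0
    endloop
  endfacet
endsolid part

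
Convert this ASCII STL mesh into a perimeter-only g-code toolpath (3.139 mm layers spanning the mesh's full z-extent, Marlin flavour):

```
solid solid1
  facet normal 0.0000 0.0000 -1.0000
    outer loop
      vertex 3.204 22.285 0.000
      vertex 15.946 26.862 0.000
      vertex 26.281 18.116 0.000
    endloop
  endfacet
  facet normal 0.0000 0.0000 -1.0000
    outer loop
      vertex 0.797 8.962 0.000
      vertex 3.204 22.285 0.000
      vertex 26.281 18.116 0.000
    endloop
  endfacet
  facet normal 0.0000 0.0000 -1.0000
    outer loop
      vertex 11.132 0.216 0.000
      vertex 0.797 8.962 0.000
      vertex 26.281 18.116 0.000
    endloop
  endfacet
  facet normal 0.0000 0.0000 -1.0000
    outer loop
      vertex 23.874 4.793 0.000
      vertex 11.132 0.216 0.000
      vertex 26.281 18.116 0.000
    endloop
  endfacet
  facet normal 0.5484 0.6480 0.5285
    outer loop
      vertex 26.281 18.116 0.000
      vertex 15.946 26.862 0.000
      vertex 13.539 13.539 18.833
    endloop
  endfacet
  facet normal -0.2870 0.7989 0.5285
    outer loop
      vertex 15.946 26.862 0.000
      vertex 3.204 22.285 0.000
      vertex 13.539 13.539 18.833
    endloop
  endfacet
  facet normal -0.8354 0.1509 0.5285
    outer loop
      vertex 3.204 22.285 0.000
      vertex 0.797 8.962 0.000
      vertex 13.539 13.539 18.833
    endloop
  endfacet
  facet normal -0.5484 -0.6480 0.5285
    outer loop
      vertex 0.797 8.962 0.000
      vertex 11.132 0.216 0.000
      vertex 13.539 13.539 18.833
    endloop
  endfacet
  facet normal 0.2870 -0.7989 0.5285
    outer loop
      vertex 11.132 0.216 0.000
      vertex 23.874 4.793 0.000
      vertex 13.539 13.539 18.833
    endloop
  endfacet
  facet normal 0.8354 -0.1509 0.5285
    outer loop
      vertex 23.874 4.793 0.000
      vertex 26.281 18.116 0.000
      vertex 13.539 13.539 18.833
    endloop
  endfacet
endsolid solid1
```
; perimeter-only toolpath
G21 ; units = mm
G90 ; absolute positioning
G28 ; home
; layer 1
G0 Z3.139
G0 X24.157 Y17.353
G1 X15.545 Y24.641
G1 X4.926 Y20.827
G1 X2.921 Y9.725
G1 X11.533 Y2.436
G1 X22.151 Y6.251
G1 X24.157 Y17.353
; layer 2
G0 Z6.278
G0 X22.034 Y16.590
G1 X15.144 Y22.421
G1 X6.649 Y19.370
G1 X5.044 Y10.488
G1 X11.934 Y4.657
G1 X20.429 Y7.708
G1 X22.034 Y16.590
; layer 3
G0 Z9.416
G0 X19.910 Y15.828
G1 X14.742 Y20.200
G1 X8.371 Y17.912
G1 X7.168 Y11.250
G1 X12.335 Y6.877
G1 X18.706 Y9.166
G1 X19.910 Y15.828
; layer 4
G0 Z12.555
G0 X17.786 Y15.065
G1 X14.341 Y17.980
G1 X10.094 Y16.454
G1 X9.292 Y12.013
G1 X12.737 Y9.098
G1 X16.984 Y10.624
G1 X17.786 Y15.065
; layer 5
G0 Z15.694
G0 X15.663 Y14.302
G1 X13.940 Y15.760
G1 X11.816 Y14.997
G1 X11.415 Y12.776
G1 X13.138 Y11.318
G1 X15.261 Y12.081
G1 X15.663 Y14.302
M2 ; end

The solid is a regular 6-sided pyramid, base circumscribed radius ≈ 13.5 mm, apex at z ≈ 18.8 mm. Slicing at Δz = 3.139 mm — 6 equal slices spanning the solid's height, so layer i sits at z = i·h/6 — gives 5 non-empty perimeters. Each is a 6-segment closed polygon; G0 lifts to the layer z and rapids to the start vertex, then G1 traces the edges. The cross-section shrinks linearly with z (the slice at the apex is degenerate and omitted).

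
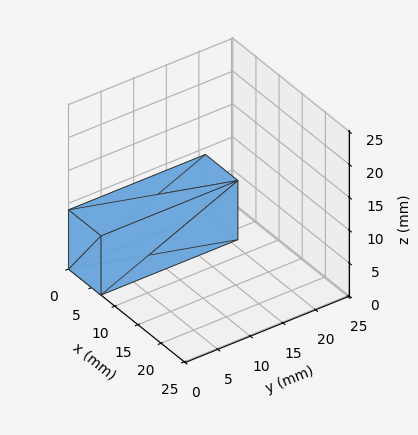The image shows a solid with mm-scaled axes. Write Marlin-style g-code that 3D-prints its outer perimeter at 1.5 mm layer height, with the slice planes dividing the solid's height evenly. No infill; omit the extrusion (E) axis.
Reading the render: the shape is a rectangular box, roughly 7 × 21 mm footprint and 9 mm tall (dimensions read to the nearest mm from the axis ticks). For the g-code, the solid's height is divided into equal slices at the stated Δz and each level perimeter traced with G1 moves after a G0 lift.

; perimeter-only toolpath
G21 ; units = mm
G90 ; absolute positioning
G28 ; home
; layer 1
G0 Z1.5
G0 X0.0 Y0.0
G1 X7.0 Y0.0
G1 X7.0 Y21.0
G1 X0.0 Y21.0
G1 X0.0 Y0.0
; layer 2
G0 Z3.0
G0 X0.0 Y0.0
G1 X7.0 Y0.0
G1 X7.0 Y21.0
G1 X0.0 Y21.0
G1 X0.0 Y0.0
; layer 3
G0 Z4.5
G0 X0.0 Y0.0
G1 X7.0 Y0.0
G1 X7.0 Y21.0
G1 X0.0 Y21.0
G1 X0.0 Y0.0
; layer 4
G0 Z6.0
G0 X0.0 Y0.0
G1 X7.0 Y0.0
G1 X7.0 Y21.0
G1 X0.0 Y21.0
G1 X0.0 Y0.0
; layer 5
G0 Z7.5
G0 X0.0 Y0.0
G1 X7.0 Y0.0
G1 X7.0 Y21.0
G1 X0.0 Y21.0
G1 X0.0 Y0.0
; layer 6
G0 Z9.0
G0 X0.0 Y0.0
G1 X7.0 Y0.0
G1 X7.0 Y21.0
G1 X0.0 Y21.0
G1 X0.0 Y0.0
M2 ; end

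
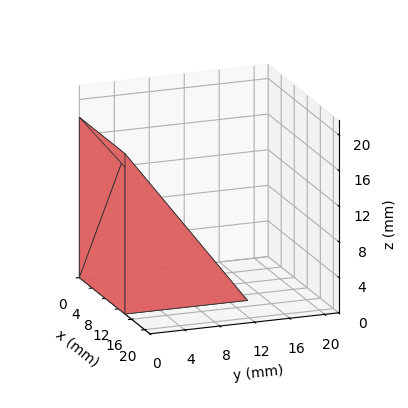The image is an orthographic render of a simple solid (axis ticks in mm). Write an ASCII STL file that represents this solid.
Reading the render: the shape is a wedge (ramp): 14 × 14 mm base, rising to 18 mm along the y=0 edge and sloping linearly to z=0 at y=14 (dimensions read to the nearest mm from the axis ticks). For the STL, each face is triangulated and given an outward normal.

solid part
  facet normal 0.0000 0.0000 -1.0000
    outer loop
      vertex 14.000 14.000 0.000
      vertex 14.000 0.000 0.000
      vertex 0.000 0.000 0.000
    endloop
  endfacet
  facet normal 0.0000 0.0000 -1.0000
    outer loop
      vertex 0.000 14.000 0.000
      vertex 14.000 14.000 0.000
      vertex 0.000 0.000 0.000
    endloop
  endfacet
  facet normal 0.0000 -1.0000 0.0000
    outer loop
      vertex 0.000 0.000 0.000
      vertex 14.000 0.000 0.000
      vertex 14.000 0.000 18.000
    endloop
  endfacet
  facet normal 0.0000 -1.0000 0.0000
    outer loop
      vertex 0.000 0.000 0.000
      vertex 14.000 0.000 18.000
      vertex 0.000 0.000 18.000
    endloop
  endfacet
  facet normal 0.0000 0.7894 0.6139
    outer loop
      vertex 0.000 0.000 18.000
      vertex 14.000 0.000 18.000
      vertex 14.000 14.000 0.000
    endloop
  endfacet
  facet normal 0.0000 0.7894 0.6139
    outer loop
      vertex 0.000 0.000 18.000
      vertex 14.000 14.000 0.000
      vertex 0.000 14.000 0.000
    endloop
  endfacet
  facet normal -1.0000 0.0000 0.0000
    outer loop
      vertex 0.000 0.000 18.000
      vertex 0.000 14.000 0.000
      vertex 0.000 0.000 0.000
    endloop
  endfacet
  facet normal 1.0000 0.0000 0.0000
    outer loop
      vertex 14.000 0.000 0.000
      vertex 14.000 14.000 0.000
      vertex 14.000 0.000 18.000
    endloop
  endfacet
endsolid part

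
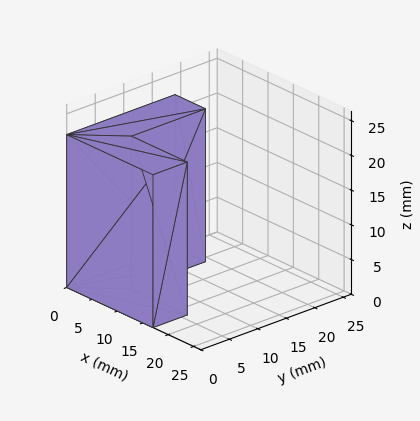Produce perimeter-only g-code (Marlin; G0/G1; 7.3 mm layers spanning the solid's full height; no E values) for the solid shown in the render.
Reading the render: the shape is an L-shaped prism: outer 17 × 19 mm, arm thicknesses ≈ 6 mm (horizontal) and 6 mm (vertical), extruded 22 mm in z (dimensions read to the nearest mm from the axis ticks). For the g-code, the solid's height is divided into equal slices at the stated Δz and each level perimeter traced with G1 moves after a G0 lift.

; perimeter-only toolpath
G21 ; units = mm
G90 ; absolute positioning
G28 ; home
; layer 1
G0 Z7.3
G0 X0.0 Y0.0
G1 X17.0 Y0.0
G1 X17.0 Y6.0
G1 X6.0 Y6.0
G1 X6.0 Y19.0
G1 X0.0 Y19.0
G1 X0.0 Y0.0
; layer 2
G0 Z14.7
G0 X0.0 Y0.0
G1 X17.0 Y0.0
G1 X17.0 Y6.0
G1 X6.0 Y6.0
G1 X6.0 Y19.0
G1 X0.0 Y19.0
G1 X0.0 Y0.0
; layer 3
G0 Z22.0
G0 X0.0 Y0.0
G1 X17.0 Y0.0
G1 X17.0 Y6.0
G1 X6.0 Y6.0
G1 X6.0 Y19.0
G1 X0.0 Y19.0
G1 X0.0 Y0.0
M2 ; end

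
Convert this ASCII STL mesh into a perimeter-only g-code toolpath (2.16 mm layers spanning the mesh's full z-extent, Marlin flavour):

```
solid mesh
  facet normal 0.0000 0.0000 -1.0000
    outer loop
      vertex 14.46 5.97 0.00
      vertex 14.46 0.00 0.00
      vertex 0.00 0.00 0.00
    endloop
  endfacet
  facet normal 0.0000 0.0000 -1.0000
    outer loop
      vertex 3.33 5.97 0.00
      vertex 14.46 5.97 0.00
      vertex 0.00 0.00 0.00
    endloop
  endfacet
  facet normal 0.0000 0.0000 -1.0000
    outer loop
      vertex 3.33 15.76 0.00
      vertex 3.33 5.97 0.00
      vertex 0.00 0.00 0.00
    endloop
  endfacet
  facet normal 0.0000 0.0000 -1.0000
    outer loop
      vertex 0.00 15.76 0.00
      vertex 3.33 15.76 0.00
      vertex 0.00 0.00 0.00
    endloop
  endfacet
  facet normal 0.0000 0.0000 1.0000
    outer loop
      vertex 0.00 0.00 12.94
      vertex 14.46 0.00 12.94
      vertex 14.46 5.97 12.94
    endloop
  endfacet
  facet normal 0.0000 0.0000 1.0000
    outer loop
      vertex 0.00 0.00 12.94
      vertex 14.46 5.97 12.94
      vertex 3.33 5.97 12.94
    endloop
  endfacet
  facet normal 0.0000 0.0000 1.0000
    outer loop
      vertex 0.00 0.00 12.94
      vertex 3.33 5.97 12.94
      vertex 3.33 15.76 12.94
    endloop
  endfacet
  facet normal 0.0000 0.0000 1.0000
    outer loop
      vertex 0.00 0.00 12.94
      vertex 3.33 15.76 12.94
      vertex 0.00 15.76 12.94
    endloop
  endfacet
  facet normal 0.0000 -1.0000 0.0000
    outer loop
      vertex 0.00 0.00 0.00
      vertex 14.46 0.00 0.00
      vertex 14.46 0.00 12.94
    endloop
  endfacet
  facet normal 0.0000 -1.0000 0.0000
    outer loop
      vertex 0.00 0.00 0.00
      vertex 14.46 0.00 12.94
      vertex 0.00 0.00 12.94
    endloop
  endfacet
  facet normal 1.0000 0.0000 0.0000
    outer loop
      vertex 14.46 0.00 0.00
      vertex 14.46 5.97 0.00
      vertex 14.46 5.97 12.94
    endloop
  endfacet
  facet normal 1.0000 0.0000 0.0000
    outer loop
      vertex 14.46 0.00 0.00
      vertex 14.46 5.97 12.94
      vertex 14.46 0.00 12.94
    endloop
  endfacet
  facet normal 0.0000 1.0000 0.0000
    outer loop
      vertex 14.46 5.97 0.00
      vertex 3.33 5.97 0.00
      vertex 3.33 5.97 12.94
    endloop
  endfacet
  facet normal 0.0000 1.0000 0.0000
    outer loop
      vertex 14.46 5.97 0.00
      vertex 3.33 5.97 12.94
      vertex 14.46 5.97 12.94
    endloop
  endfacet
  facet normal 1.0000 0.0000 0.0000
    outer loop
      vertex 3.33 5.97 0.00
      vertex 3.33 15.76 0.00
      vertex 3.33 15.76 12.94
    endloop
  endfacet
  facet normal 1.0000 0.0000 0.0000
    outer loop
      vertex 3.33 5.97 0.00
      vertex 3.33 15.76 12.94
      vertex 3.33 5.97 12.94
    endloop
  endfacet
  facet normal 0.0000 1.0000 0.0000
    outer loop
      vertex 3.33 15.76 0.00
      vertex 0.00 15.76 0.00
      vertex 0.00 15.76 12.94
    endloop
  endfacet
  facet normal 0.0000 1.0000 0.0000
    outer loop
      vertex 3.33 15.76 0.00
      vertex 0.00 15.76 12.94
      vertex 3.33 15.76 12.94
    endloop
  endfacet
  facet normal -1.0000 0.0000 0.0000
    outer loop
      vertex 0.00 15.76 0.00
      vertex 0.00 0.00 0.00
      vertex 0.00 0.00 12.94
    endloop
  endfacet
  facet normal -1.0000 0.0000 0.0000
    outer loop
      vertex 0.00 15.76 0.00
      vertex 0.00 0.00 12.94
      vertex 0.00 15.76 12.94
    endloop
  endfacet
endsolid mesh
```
; perimeter-only toolpath
G21 ; units = mm
G90 ; absolute positioning
G28 ; home
; layer 1
G0 Z2.16
G0 X0.00 Y0.00
G1 X14.46 Y0.00
G1 X14.46 Y5.97
G1 X3.33 Y5.97
G1 X3.33 Y15.76
G1 X0.00 Y15.76
G1 X0.00 Y0.00
; layer 2
G0 Z4.31
G0 X0.00 Y0.00
G1 X14.46 Y0.00
G1 X14.46 Y5.97
G1 X3.33 Y5.97
G1 X3.33 Y15.76
G1 X0.00 Y15.76
G1 X0.00 Y0.00
; layer 3
G0 Z6.47
G0 X0.00 Y0.00
G1 X14.46 Y0.00
G1 X14.46 Y5.97
G1 X3.33 Y5.97
G1 X3.33 Y15.76
G1 X0.00 Y15.76
G1 X0.00 Y0.00
; layer 4
G0 Z8.63
G0 X0.00 Y0.00
G1 X14.46 Y0.00
G1 X14.46 Y5.97
G1 X3.33 Y5.97
G1 X3.33 Y15.76
G1 X0.00 Y15.76
G1 X0.00 Y0.00
; layer 5
G0 Z10.78
G0 X0.00 Y0.00
G1 X14.46 Y0.00
G1 X14.46 Y5.97
G1 X3.33 Y5.97
G1 X3.33 Y15.76
G1 X0.00 Y15.76
G1 X0.00 Y0.00
; layer 6
G0 Z12.94
G0 X0.00 Y0.00
G1 X14.46 Y0.00
G1 X14.46 Y5.97
G1 X3.33 Y5.97
G1 X3.33 Y15.76
G1 X0.00 Y15.76
G1 X0.00 Y0.00
M2 ; end

The solid is an L-shaped prism: outer 14.5 × 15.8 mm, arm thicknesses ≈ 5.97 mm (horizontal) and 3.33 mm (vertical), extruded 12.9 mm in z. Slicing at Δz = 2.16 mm — 6 equal slices spanning the solid's height, so layer i sits at z = i·h/6 — gives 6 non-empty perimeters. Each is a 6-segment closed polygon; G0 lifts to the layer z and rapids to the start vertex, then G1 traces the edges.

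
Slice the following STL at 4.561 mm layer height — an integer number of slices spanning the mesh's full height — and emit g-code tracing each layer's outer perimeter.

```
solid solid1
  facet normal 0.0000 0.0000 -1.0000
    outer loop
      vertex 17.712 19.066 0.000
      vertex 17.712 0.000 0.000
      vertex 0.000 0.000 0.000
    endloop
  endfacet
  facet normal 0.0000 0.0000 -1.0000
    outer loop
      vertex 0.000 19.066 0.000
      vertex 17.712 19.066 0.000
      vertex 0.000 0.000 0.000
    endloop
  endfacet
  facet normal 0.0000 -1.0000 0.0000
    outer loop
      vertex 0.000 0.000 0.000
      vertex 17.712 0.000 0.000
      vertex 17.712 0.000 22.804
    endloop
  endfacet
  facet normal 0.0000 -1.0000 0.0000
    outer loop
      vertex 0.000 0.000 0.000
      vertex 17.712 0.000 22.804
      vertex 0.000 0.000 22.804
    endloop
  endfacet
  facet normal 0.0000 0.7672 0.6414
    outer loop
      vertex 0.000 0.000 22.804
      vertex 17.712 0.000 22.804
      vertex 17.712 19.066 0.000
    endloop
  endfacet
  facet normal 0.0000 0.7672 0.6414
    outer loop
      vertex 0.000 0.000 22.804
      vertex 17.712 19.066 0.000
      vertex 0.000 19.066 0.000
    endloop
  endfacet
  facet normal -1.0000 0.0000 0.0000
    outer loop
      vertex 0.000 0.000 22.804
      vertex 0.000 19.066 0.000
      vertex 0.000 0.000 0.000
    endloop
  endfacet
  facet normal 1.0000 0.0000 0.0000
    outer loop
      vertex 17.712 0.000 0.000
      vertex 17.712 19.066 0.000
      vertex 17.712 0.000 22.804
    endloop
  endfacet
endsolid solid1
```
; perimeter-only toolpath
G21 ; units = mm
G90 ; absolute positioning
G28 ; home
; layer 1
G0 Z4.561
G0 X0.000 Y0.000
G1 X17.712 Y0.000
G1 X17.712 Y15.253
G1 X0.000 Y15.253
G1 X0.000 Y0.000
; layer 2
G0 Z9.122
G0 X0.000 Y0.000
G1 X17.712 Y0.000
G1 X17.712 Y11.440
G1 X0.000 Y11.440
G1 X0.000 Y0.000
; layer 3
G0 Z13.682
G0 X0.000 Y0.000
G1 X17.712 Y0.000
G1 X17.712 Y7.626
G1 X0.000 Y7.626
G1 X0.000 Y0.000
; layer 4
G0 Z18.243
G0 X0.000 Y0.000
G1 X17.712 Y0.000
G1 X17.712 Y3.813
G1 X0.000 Y3.813
G1 X0.000 Y0.000
M2 ; end

The solid is a wedge (ramp): 17.7 × 19.1 mm base, rising to 22.8 mm along the y=0 edge and sloping linearly to z=0 at y=19.1. Slicing at Δz = 4.561 mm — 5 equal slices spanning the solid's height, so layer i sits at z = i·h/5 — gives 4 non-empty perimeters. Each is a 4-segment closed polygon; G0 lifts to the layer z and rapids to the start vertex, then G1 traces the edges. The cross-section shrinks linearly with z (the slice at the apex is degenerate and omitted).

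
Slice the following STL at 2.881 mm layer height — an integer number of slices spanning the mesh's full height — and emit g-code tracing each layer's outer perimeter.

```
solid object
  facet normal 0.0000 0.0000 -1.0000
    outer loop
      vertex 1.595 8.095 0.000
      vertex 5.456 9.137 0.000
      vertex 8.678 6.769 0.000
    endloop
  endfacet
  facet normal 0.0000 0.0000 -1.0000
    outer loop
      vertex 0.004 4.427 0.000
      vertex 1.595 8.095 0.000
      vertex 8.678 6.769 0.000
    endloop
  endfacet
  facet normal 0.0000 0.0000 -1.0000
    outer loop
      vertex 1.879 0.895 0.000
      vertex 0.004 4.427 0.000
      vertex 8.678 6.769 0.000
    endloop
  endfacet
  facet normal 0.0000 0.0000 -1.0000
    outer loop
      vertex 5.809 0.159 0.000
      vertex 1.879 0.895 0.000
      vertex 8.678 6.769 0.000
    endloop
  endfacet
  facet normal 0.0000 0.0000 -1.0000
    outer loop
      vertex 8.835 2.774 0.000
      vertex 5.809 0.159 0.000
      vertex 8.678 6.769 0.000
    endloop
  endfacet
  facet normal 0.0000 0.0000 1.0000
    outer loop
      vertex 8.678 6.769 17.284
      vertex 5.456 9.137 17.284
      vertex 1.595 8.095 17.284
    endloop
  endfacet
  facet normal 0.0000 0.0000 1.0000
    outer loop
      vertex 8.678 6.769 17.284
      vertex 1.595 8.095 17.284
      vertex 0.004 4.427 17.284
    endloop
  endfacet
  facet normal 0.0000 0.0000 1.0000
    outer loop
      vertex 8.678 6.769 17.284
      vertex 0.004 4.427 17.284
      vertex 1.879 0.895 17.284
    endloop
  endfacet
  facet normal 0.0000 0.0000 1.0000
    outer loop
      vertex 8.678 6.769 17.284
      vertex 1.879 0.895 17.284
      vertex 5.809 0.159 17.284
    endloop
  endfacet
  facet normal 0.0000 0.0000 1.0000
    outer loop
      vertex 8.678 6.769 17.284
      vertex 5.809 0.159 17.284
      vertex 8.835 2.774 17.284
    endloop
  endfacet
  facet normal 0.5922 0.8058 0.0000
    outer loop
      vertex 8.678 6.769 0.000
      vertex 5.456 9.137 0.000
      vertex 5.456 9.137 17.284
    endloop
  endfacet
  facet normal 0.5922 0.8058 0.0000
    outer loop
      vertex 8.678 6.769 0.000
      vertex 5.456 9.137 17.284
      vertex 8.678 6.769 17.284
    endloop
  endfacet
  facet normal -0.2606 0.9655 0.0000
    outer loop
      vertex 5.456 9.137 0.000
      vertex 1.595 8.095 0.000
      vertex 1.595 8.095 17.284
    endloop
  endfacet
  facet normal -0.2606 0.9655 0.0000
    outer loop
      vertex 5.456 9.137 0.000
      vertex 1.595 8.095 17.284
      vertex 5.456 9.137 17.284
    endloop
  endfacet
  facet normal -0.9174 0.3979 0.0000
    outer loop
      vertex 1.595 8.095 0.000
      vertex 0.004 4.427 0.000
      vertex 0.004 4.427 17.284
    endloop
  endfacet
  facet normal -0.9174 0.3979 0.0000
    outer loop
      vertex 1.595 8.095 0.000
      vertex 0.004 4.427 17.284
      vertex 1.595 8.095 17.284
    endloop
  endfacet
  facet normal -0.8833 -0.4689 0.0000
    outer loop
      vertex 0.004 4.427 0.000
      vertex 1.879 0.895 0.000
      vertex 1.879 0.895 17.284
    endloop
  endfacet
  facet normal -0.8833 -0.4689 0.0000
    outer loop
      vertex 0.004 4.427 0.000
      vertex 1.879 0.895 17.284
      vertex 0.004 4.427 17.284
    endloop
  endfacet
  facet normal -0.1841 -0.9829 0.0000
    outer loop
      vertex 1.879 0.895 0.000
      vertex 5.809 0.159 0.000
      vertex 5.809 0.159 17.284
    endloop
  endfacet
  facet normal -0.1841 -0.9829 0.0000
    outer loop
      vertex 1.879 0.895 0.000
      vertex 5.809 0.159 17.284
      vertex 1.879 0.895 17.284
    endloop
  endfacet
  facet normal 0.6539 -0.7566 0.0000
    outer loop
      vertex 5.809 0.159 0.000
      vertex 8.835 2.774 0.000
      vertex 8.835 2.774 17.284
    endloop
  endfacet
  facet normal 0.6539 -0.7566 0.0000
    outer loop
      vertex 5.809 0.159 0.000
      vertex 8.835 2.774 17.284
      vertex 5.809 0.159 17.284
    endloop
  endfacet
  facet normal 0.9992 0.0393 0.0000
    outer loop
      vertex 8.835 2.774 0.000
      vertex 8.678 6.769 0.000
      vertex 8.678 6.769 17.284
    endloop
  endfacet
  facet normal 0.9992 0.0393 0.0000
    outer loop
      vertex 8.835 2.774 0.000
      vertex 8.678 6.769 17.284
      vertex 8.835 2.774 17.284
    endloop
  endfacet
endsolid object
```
; perimeter-only toolpath
G21 ; units = mm
G90 ; absolute positioning
G28 ; home
; layer 1
G0 Z2.881
G0 X8.678 Y6.769
G1 X5.456 Y9.137
G1 X1.595 Y8.095
G1 X0.004 Y4.427
G1 X1.879 Y0.895
G1 X5.809 Y0.159
G1 X8.835 Y2.774
G1 X8.678 Y6.769
; layer 2
G0 Z5.761
G0 X8.678 Y6.769
G1 X5.456 Y9.137
G1 X1.595 Y8.095
G1 X0.004 Y4.427
G1 X1.879 Y0.895
G1 X5.809 Y0.159
G1 X8.835 Y2.774
G1 X8.678 Y6.769
; layer 3
G0 Z8.642
G0 X8.678 Y6.769
G1 X5.456 Y9.137
G1 X1.595 Y8.095
G1 X0.004 Y4.427
G1 X1.879 Y0.895
G1 X5.809 Y0.159
G1 X8.835 Y2.774
G1 X8.678 Y6.769
; layer 4
G0 Z11.523
G0 X8.678 Y6.769
G1 X5.456 Y9.137
G1 X1.595 Y8.095
G1 X0.004 Y4.427
G1 X1.879 Y0.895
G1 X5.809 Y0.159
G1 X8.835 Y2.774
G1 X8.678 Y6.769
; layer 5
G0 Z14.403
G0 X8.678 Y6.769
G1 X5.456 Y9.137
G1 X1.595 Y8.095
G1 X0.004 Y4.427
G1 X1.879 Y0.895
G1 X5.809 Y0.159
G1 X8.835 Y2.774
G1 X8.678 Y6.769
; layer 6
G0 Z17.284
G0 X8.678 Y6.769
G1 X5.456 Y9.137
G1 X1.595 Y8.095
G1 X0.004 Y4.427
G1 X1.879 Y0.895
G1 X5.809 Y0.159
G1 X8.835 Y2.774
G1 X8.678 Y6.769
M2 ; end

The solid is a regular 7-sided prism (a cylinder approximated with 7 flat sides), circumscribed radius ≈ 4.61 mm, height ≈ 17.3 mm. Slicing at Δz = 2.881 mm — 6 equal slices spanning the solid's height, so layer i sits at z = i·h/6 — gives 6 non-empty perimeters. Each is a 7-segment closed polygon; G0 lifts to the layer z and rapids to the start vertex, then G1 traces the edges.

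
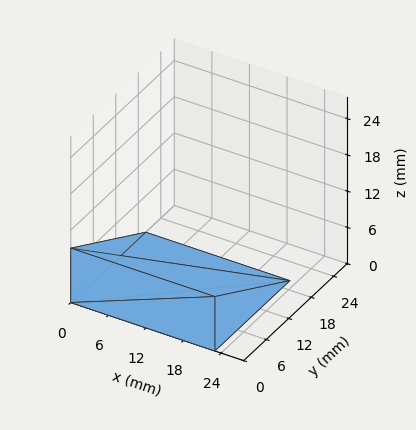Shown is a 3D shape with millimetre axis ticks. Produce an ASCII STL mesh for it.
Reading the render: the shape is a wedge (ramp): 23 × 20 mm base, rising to 9 mm along the y=0 edge and sloping linearly to z=0 at y=20 (dimensions read to the nearest mm from the axis ticks). For the STL, each face is triangulated and given an outward normal.

solid part
  facet normal 0.0000 0.0000 -1.0000
    outer loop
      vertex 23.00 20.00 0.00
      vertex 23.00 0.00 0.00
      vertex 0.00 0.00 0.00
    endloop
  endfacet
  facet normal 0.0000 0.0000 -1.0000
    outer loop
      vertex 0.00 20.00 0.00
      vertex 23.00 20.00 0.00
      vertex 0.00 0.00 0.00
    endloop
  endfacet
  facet normal 0.0000 -1.0000 0.0000
    outer loop
      vertex 0.00 0.00 0.00
      vertex 23.00 0.00 0.00
      vertex 23.00 0.00 9.00
    endloop
  endfacet
  facet normal 0.0000 -1.0000 0.0000
    outer loop
      vertex 0.00 0.00 0.00
      vertex 23.00 0.00 9.00
      vertex 0.00 0.00 9.00
    endloop
  endfacet
  facet normal 0.0000 0.4104 0.9119
    outer loop
      vertex 0.00 0.00 9.00
      vertex 23.00 0.00 9.00
      vertex 23.00 20.00 0.00
    endloop
  endfacet
  facet normal 0.0000 0.4104 0.9119
    outer loop
      vertex 0.00 0.00 9.00
      vertex 23.00 20.00 0.00
      vertex 0.00 20.00 0.00
    endloop
  endfacet
  facet normal -1.0000 0.0000 0.0000
    outer loop
      vertex 0.00 0.00 9.00
      vertex 0.00 20.00 0.00
      vertex 0.00 0.00 0.00
    endloop
  endfacet
  facet normal 1.0000 0.0000 0.0000
    outer loop
      vertex 23.00 0.00 0.00
      vertex 23.00 20.00 0.00
      vertex 23.00 0.00 9.00
    endloop
  endfacet
endsolid part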